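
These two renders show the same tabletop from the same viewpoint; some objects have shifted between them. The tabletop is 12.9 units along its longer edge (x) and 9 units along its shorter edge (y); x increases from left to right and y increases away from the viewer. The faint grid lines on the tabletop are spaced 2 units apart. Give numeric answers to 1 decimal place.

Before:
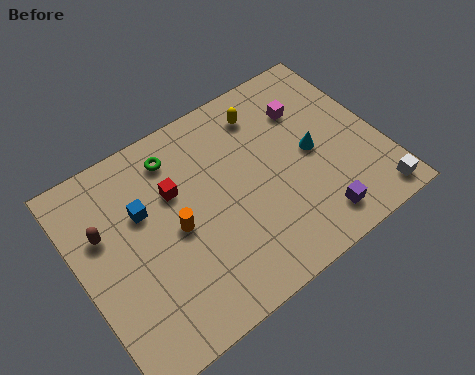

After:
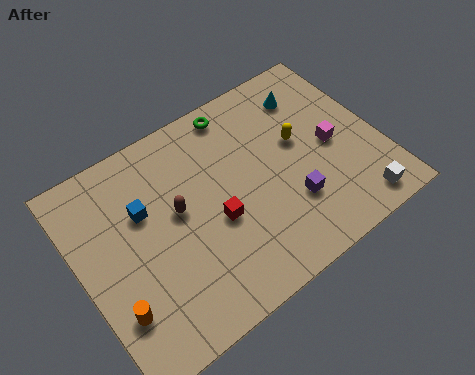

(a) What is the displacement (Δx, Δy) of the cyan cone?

(0.5, 2.7)

The cyan cone started near (10.0, 4.4) and ended near (10.5, 7.1).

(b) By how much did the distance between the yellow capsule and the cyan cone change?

-1.2

The distance was about 3.3 in the first image and 2.1 in the second, so they moved 1.2 units closer together.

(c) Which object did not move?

the blue cube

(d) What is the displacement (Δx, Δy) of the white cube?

(-0.7, 0.1)

The white cube was at about (12.0, 1.0) and moved to about (11.3, 1.1).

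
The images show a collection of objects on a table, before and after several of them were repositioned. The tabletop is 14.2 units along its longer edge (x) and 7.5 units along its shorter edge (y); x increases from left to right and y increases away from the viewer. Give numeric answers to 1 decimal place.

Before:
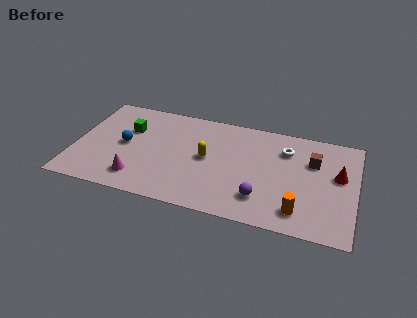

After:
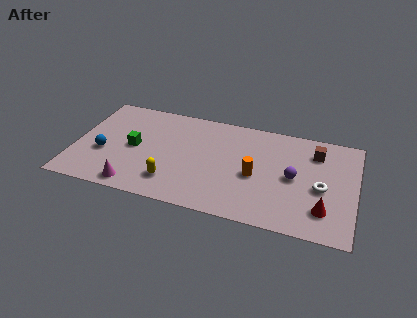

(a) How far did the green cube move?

1.4

From (2.6, 5.0) to (3.0, 3.7), the green cube covered √(0.4² + 1.3²) ≈ 1.4 units.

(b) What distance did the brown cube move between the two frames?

0.7

The brown cube moved from about (12.0, 5.1) to (12.1, 5.8), a distance of √(0.1² + 0.7²) ≈ 0.7.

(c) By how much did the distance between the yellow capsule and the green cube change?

-1.3

Before: roughly 4.2 units apart; after: 2.9. That's 1.3 units closer together.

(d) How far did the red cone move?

2.7

The red cone was near (13.3, 4.4) before and (12.7, 1.8) after, so it travelled √(0.6² + 2.6²) ≈ 2.7 units.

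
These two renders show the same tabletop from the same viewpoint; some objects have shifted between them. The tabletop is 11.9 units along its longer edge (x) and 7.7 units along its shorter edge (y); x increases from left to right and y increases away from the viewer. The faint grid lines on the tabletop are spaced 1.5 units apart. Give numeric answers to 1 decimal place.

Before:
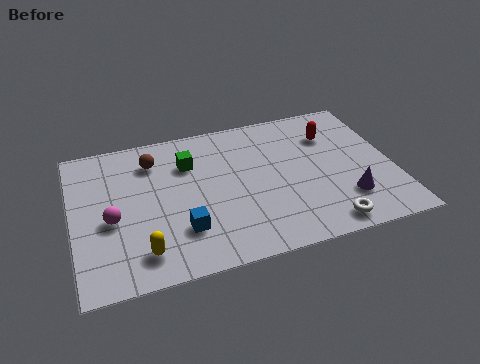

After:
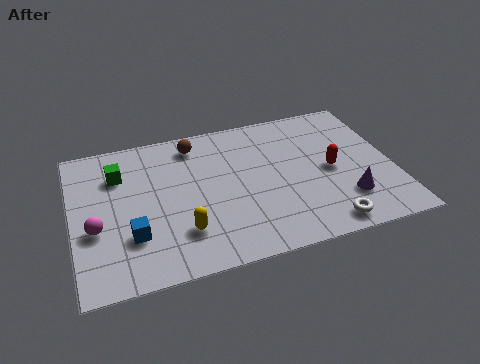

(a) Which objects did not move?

the purple cone and the white torus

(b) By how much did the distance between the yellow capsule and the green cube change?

-0.4

Before: roughly 4.6 units apart; after: 4.2. That's 0.4 units closer together.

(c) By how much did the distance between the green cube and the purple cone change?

+2.4

The distance was about 6.6 in the first image and 9.0 in the second, so they moved 2.4 units further apart.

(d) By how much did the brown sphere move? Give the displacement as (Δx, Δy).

(1.6, 0.5)

The brown sphere was at about (3.1, 6.0) and moved to about (4.7, 6.5).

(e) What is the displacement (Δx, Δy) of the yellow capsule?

(1.5, 0.6)

The yellow capsule started near (2.4, 1.4) and ended near (3.9, 2.0).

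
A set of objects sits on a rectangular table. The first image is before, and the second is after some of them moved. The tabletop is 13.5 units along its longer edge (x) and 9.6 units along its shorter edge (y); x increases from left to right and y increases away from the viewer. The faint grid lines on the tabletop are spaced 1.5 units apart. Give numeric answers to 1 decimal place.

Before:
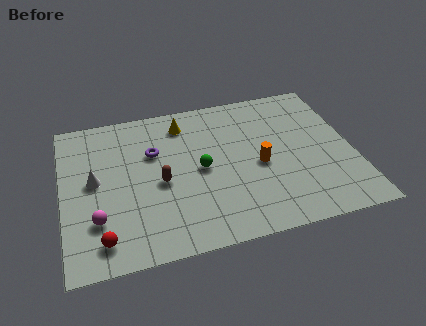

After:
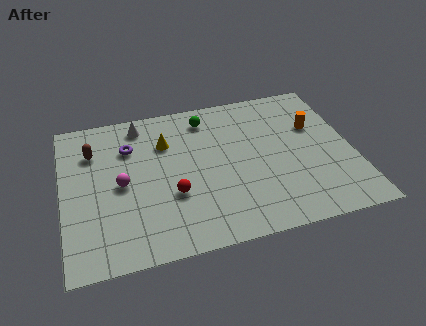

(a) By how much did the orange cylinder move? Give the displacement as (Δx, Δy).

(2.8, 1.9)

From the two frames, the orange cylinder sits at roughly (9.1, 4.3) before and (11.9, 6.2) after.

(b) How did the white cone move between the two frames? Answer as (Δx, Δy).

(2.3, 3.2)

From the two frames, the white cone sits at roughly (1.5, 5.1) before and (3.8, 8.3) after.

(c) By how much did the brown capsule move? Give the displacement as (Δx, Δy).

(-3.0, 2.7)

The brown capsule started near (4.5, 4.3) and ended near (1.5, 7.0).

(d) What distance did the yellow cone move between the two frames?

1.4

The yellow cone was near (5.8, 7.9) before and (4.9, 6.8) after, so it travelled √(0.9² + 1.1²) ≈ 1.4 units.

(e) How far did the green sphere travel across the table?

3.3

From (6.4, 4.7) to (6.9, 8.0), the green sphere covered √(0.5² + 3.3²) ≈ 3.3 units.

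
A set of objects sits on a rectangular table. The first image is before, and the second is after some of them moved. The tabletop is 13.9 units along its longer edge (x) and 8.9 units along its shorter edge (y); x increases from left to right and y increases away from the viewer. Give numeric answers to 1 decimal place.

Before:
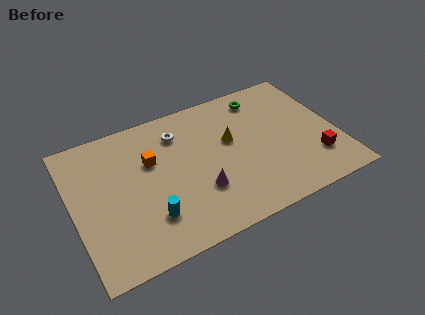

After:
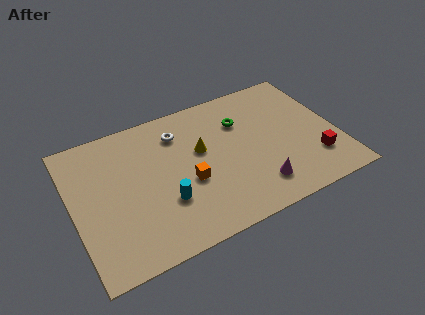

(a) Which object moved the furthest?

the magenta cone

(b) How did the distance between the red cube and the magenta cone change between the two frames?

-2.9

The distance was about 6.1 in the first image and 3.2 in the second, so they moved 2.9 units closer together.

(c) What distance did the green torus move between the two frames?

1.8

The green torus was near (10.4, 7.5) before and (9.1, 6.3) after, so it travelled √(1.3² + 1.2²) ≈ 1.8 units.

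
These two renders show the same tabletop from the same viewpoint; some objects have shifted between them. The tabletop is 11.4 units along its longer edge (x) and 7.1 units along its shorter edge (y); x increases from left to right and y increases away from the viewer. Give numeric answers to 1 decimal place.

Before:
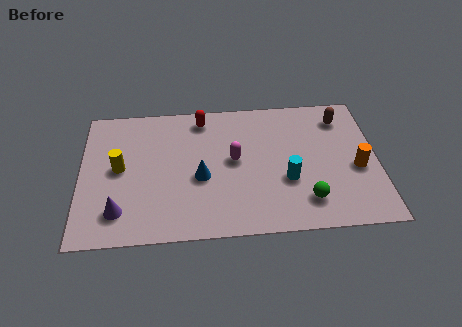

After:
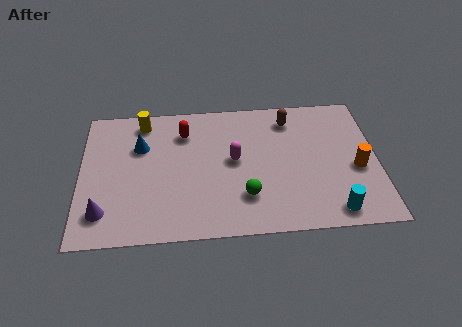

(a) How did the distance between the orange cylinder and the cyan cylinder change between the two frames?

-0.4

Before: roughly 2.7 units apart; after: 2.3. That's 0.4 units closer together.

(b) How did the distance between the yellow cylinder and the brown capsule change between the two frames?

-3.1

The distance was about 8.8 in the first image and 5.7 in the second, so they moved 3.1 units closer together.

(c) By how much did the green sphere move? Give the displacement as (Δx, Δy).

(-2.3, 0.4)

The green sphere was at about (8.6, 1.5) and moved to about (6.3, 1.9).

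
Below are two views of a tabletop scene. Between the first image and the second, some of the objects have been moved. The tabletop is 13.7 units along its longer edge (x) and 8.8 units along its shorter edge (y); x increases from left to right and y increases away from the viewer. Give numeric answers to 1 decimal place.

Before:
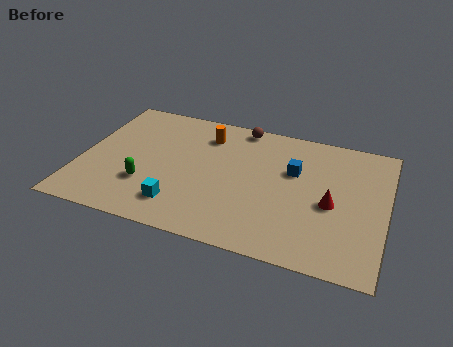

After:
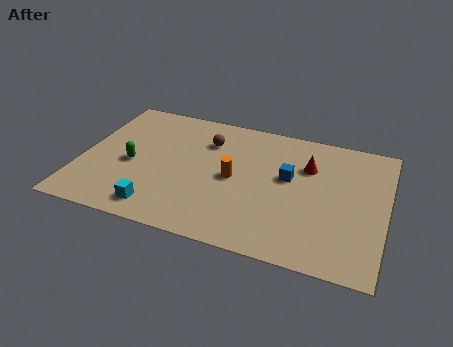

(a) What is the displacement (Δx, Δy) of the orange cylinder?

(1.5, -2.6)

From the two frames, the orange cylinder sits at roughly (5.4, 6.9) before and (6.9, 4.3) after.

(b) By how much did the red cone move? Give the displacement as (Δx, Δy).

(-1.2, 2.2)

The red cone was at about (11.3, 3.9) and moved to about (10.1, 6.1).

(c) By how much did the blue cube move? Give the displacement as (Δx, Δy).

(-0.2, -0.5)

The blue cube started near (9.5, 5.6) and ended near (9.3, 5.1).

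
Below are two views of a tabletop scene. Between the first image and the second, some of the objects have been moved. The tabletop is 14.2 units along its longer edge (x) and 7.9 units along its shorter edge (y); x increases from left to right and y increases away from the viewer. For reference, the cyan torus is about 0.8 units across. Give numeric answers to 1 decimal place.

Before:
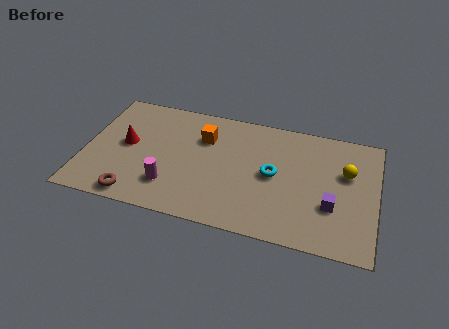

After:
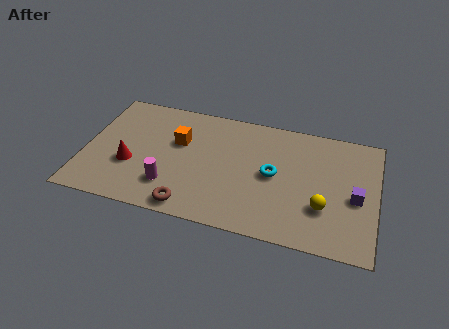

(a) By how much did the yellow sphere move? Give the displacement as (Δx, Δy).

(-1.0, -2.5)

The yellow sphere was at about (12.7, 5.0) and moved to about (11.7, 2.5).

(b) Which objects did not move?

the cyan torus and the magenta cylinder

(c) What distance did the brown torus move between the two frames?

2.7

From (2.7, 0.9) to (5.4, 0.9), the brown torus covered √(2.7² + 0.0²) ≈ 2.7 units.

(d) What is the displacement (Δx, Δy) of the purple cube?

(1.1, 0.8)

From the two frames, the purple cube sits at roughly (12.1, 2.7) before and (13.2, 3.5) after.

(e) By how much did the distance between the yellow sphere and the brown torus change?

-4.3

The distance was about 10.8 in the first image and 6.5 in the second, so they moved 4.3 units closer together.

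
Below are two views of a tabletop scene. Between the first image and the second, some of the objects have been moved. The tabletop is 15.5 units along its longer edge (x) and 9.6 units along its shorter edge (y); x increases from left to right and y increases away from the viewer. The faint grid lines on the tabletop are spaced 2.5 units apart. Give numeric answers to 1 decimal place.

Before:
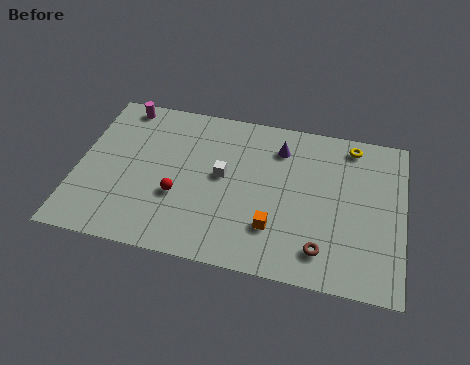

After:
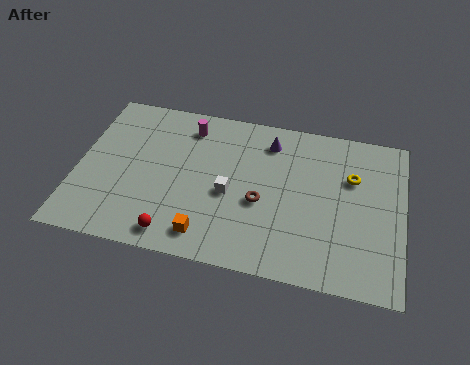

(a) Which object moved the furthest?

the brown torus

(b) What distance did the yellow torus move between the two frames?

2.0

From (12.9, 8.4) to (13.0, 6.4), the yellow torus covered √(0.1² + 2.0²) ≈ 2.0 units.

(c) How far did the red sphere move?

2.3

The red sphere was near (4.9, 3.5) before and (4.9, 1.2) after, so it travelled √(0.0² + 2.3²) ≈ 2.3 units.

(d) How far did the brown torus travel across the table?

3.7

The brown torus moved from about (11.8, 1.8) to (8.8, 4.0), a distance of √(3.0² + 2.2²) ≈ 3.7.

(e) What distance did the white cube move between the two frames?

1.1

The white cube was near (6.9, 5.2) before and (7.3, 4.2) after, so it travelled √(0.4² + 1.0²) ≈ 1.1 units.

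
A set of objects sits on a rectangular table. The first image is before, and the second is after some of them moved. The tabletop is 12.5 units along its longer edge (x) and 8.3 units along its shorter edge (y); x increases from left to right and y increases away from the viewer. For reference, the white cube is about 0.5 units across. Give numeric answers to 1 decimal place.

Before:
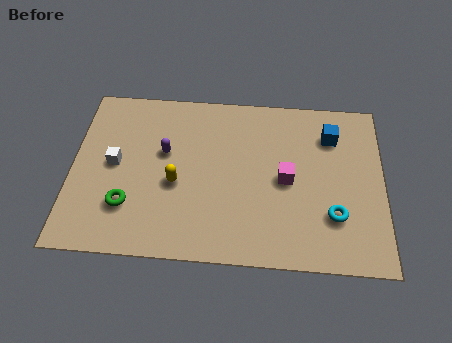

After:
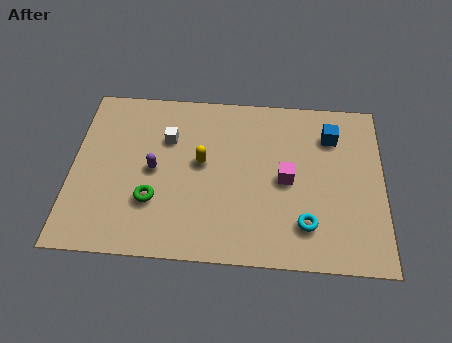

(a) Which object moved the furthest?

the white cube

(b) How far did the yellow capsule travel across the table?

1.5

From (4.2, 3.5) to (5.2, 4.6), the yellow capsule covered √(1.0² + 1.1²) ≈ 1.5 units.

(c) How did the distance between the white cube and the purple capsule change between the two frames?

-0.4

The distance was about 2.1 in the first image and 1.7 in the second, so they moved 0.4 units closer together.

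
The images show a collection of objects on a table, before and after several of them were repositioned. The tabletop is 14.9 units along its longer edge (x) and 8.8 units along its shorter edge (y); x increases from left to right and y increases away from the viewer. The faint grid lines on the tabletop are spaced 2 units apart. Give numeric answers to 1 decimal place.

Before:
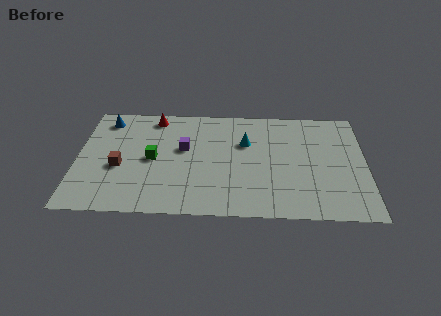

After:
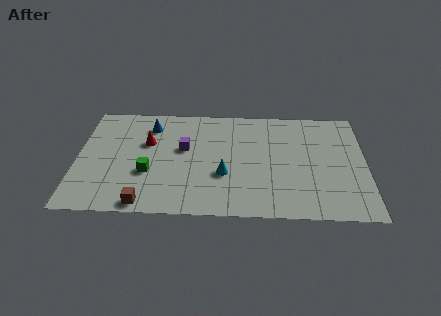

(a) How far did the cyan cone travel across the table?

2.8

The cyan cone moved from about (8.7, 5.8) to (7.6, 3.2), a distance of √(1.1² + 2.6²) ≈ 2.8.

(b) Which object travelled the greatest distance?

the brown cube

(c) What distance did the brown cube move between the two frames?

3.1

The brown cube moved from about (2.2, 3.6) to (3.6, 0.8), a distance of √(1.4² + 2.8²) ≈ 3.1.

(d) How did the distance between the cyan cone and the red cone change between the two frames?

-0.5

The distance was about 5.2 in the first image and 4.7 in the second, so they moved 0.5 units closer together.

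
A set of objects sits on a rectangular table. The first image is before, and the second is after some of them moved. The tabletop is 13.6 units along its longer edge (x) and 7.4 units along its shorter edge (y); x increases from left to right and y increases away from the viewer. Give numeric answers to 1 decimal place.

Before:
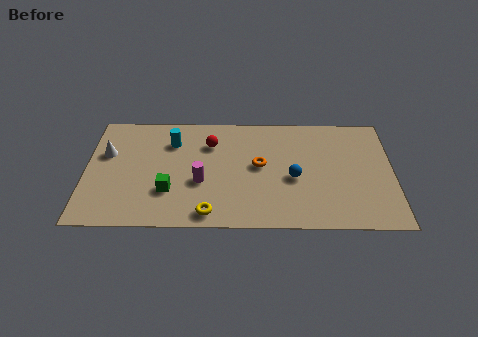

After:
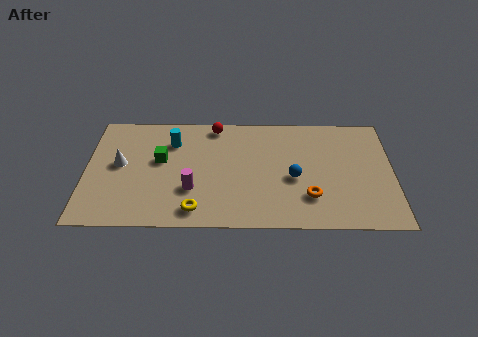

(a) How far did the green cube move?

2.0

From (3.7, 2.3) to (3.3, 4.3), the green cube covered √(0.4² + 2.0²) ≈ 2.0 units.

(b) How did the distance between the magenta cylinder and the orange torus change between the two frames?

+2.4

They were about 2.8 units apart before and 5.2 after — 2.4 units further apart.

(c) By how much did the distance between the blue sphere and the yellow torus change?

+0.4

Before: roughly 4.4 units apart; after: 4.8. That's 0.4 units further apart.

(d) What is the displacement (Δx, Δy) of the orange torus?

(2.2, -2.0)

The orange torus was at about (7.7, 4.0) and moved to about (9.9, 2.0).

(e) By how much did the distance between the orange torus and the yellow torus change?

+1.3

The distance was about 3.8 in the first image and 5.1 in the second, so they moved 1.3 units further apart.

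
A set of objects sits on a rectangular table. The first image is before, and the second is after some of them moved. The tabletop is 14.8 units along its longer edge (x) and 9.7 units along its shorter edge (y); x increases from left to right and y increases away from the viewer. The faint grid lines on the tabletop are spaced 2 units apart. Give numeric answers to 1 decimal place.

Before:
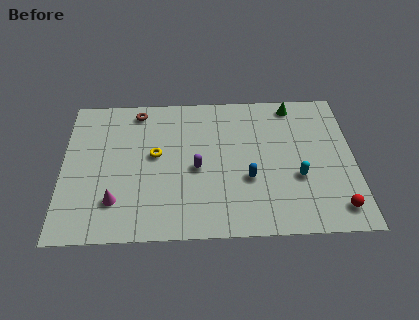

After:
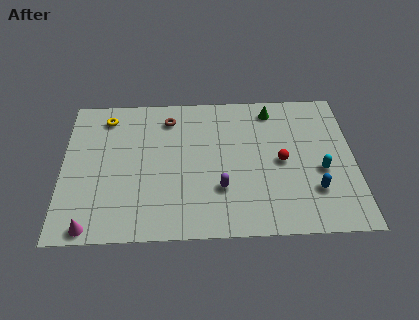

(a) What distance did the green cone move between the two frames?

1.1

From (11.8, 8.6) to (10.7, 8.3), the green cone covered √(1.1² + 0.3²) ≈ 1.1 units.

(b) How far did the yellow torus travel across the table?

3.7

The yellow torus moved from about (4.7, 5.4) to (2.2, 8.1), a distance of √(2.5² + 2.7²) ≈ 3.7.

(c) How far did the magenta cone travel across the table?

2.0

The magenta cone was near (2.7, 2.4) before and (1.5, 0.8) after, so it travelled √(1.2² + 1.6²) ≈ 2.0 units.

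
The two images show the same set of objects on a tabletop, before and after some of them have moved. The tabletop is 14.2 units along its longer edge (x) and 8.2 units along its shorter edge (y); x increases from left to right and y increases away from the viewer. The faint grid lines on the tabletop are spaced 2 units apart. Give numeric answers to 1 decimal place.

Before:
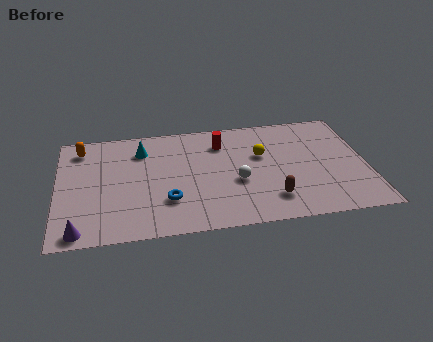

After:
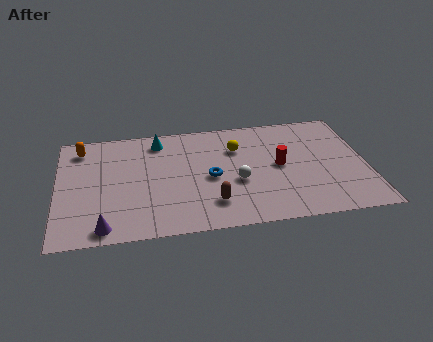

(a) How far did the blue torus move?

2.4

From (5.0, 2.4) to (7.0, 3.8), the blue torus covered √(2.0² + 1.4²) ≈ 2.4 units.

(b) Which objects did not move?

the orange capsule and the white sphere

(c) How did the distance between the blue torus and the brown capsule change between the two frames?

-2.8

The distance was about 4.7 in the first image and 1.9 in the second, so they moved 2.8 units closer together.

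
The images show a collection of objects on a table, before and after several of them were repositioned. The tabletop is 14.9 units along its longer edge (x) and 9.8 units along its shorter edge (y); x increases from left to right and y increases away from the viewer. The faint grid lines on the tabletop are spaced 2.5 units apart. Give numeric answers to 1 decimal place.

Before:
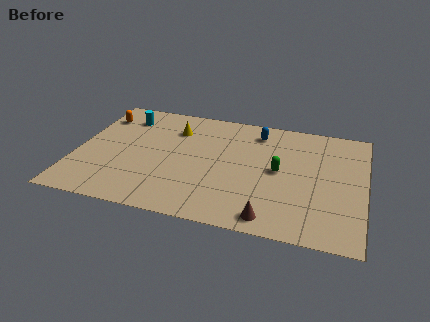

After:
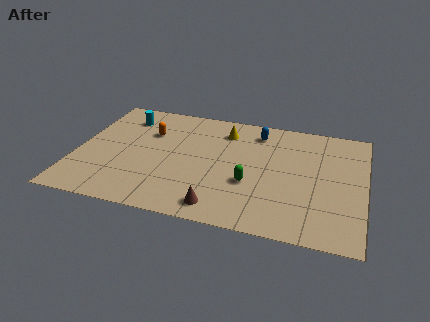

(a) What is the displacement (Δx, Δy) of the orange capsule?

(2.7, -0.9)

From the two frames, the orange capsule sits at roughly (0.9, 7.6) before and (3.6, 6.7) after.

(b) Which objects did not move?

the blue capsule and the cyan cylinder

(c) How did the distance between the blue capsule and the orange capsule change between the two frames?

-2.5

They were about 8.3 units apart before and 5.8 after — 2.5 units closer together.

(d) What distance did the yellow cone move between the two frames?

2.6

The yellow cone was near (4.9, 7.3) before and (7.5, 7.8) after, so it travelled √(2.6² + 0.5²) ≈ 2.6 units.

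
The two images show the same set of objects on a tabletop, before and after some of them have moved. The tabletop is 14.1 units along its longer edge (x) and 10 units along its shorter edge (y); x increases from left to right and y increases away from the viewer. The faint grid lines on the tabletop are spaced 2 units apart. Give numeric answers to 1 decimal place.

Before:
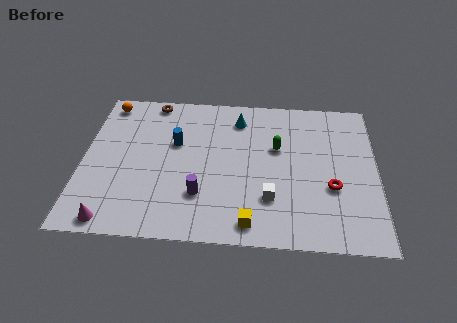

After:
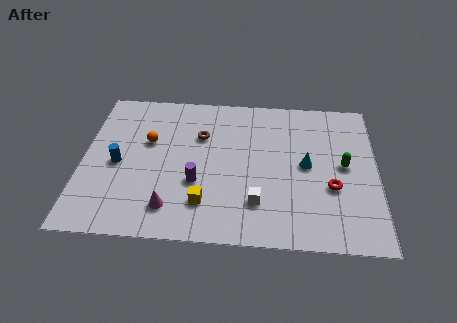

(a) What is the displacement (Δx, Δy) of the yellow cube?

(-2.2, 1.1)

The yellow cube started near (8.1, 1.2) and ended near (5.9, 2.3).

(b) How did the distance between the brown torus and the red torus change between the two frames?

-3.2

The distance was about 10.2 in the first image and 7.0 in the second, so they moved 3.2 units closer together.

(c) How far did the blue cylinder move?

3.1

The blue cylinder moved from about (4.4, 6.2) to (1.7, 4.6), a distance of √(2.7² + 1.6²) ≈ 3.1.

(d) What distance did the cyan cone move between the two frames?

4.5

From (7.4, 8.1) to (10.7, 5.1), the cyan cone covered √(3.3² + 3.0²) ≈ 4.5 units.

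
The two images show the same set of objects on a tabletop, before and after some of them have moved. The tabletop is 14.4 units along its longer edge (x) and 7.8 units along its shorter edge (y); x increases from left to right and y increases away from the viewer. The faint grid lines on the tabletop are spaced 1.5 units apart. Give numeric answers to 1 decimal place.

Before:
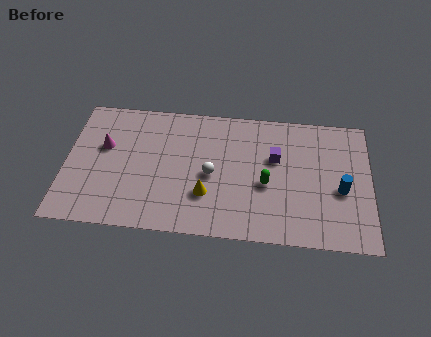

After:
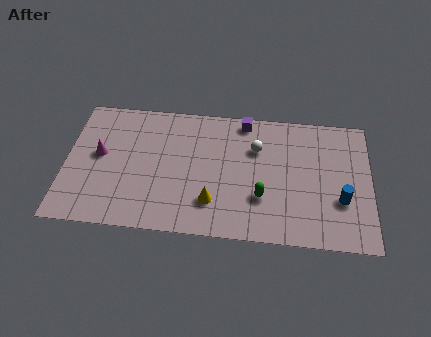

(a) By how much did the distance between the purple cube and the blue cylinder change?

+2.8

They were about 3.5 units apart before and 6.3 after — 2.8 units further apart.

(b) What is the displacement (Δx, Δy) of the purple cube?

(-1.5, 2.1)

The purple cube was at about (9.9, 4.9) and moved to about (8.4, 7.0).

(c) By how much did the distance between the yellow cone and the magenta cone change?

+0.4

The distance was about 5.5 in the first image and 5.9 in the second, so they moved 0.4 units further apart.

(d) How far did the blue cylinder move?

0.6

The blue cylinder was near (13.0, 3.3) before and (13.0, 2.7) after, so it travelled √(0.0² + 0.6²) ≈ 0.6 units.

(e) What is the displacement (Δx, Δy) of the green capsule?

(-0.2, -0.8)

From the two frames, the green capsule sits at roughly (9.5, 3.3) before and (9.3, 2.5) after.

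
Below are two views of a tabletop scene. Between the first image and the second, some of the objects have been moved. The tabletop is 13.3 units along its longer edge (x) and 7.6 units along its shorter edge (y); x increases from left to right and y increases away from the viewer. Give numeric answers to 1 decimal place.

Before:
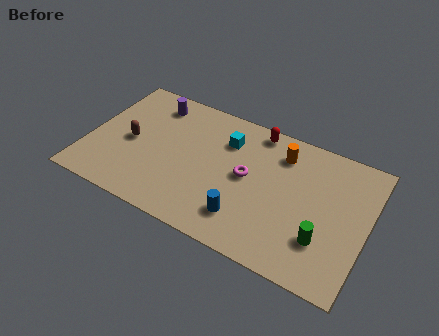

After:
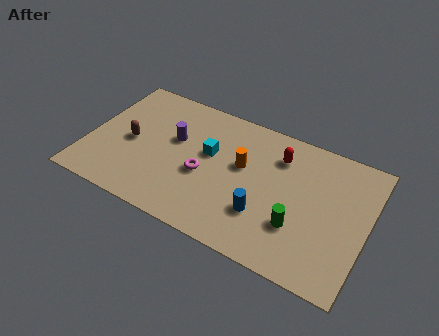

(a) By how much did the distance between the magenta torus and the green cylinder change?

+0.5

The distance was about 4.2 in the first image and 4.7 in the second, so they moved 0.5 units further apart.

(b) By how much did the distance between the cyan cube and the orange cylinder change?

-1.0

The distance was about 2.6 in the first image and 1.6 in the second, so they moved 1.0 units closer together.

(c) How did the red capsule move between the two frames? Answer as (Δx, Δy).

(1.2, -1.0)

The red capsule was at about (7.7, 6.8) and moved to about (8.9, 5.8).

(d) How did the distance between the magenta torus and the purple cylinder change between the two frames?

-3.3

They were about 5.4 units apart before and 2.1 after — 3.3 units closer together.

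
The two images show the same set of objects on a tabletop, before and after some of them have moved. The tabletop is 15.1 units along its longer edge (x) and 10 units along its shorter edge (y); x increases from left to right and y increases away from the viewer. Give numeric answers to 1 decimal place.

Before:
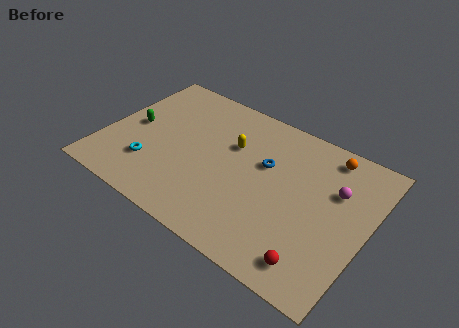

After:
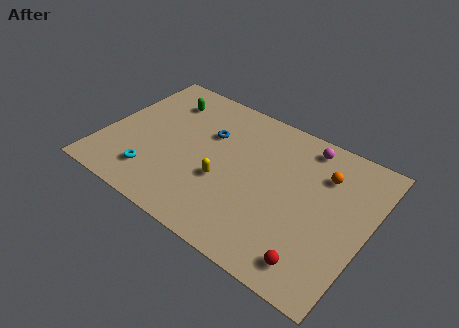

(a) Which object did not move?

the red sphere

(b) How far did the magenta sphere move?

3.0

The magenta sphere moved from about (13.1, 6.6) to (11.0, 8.7), a distance of √(2.1² + 2.1²) ≈ 3.0.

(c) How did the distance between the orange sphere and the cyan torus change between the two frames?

-0.7

Before: roughly 11.1 units apart; after: 10.4. That's 0.7 units closer together.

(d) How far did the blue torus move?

3.4

The blue torus moved from about (9.1, 6.2) to (5.7, 6.6), a distance of √(3.4² + 0.4²) ≈ 3.4.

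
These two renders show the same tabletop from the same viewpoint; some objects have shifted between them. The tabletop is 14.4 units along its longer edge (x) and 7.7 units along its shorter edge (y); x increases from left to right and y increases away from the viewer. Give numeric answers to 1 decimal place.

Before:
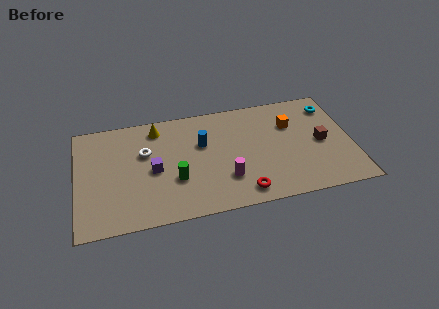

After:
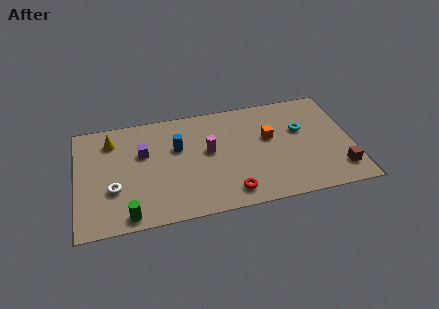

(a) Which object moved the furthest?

the green cylinder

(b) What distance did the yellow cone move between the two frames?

2.4

The yellow cone was near (4.3, 6.5) before and (1.9, 6.1) after, so it travelled √(2.4² + 0.4²) ≈ 2.4 units.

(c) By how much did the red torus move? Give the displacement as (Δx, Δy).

(-0.6, 0.1)

The red torus started near (8.5, 1.1) and ended near (7.9, 1.2).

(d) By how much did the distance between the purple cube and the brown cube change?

+1.8

The distance was about 8.8 in the first image and 10.6 in the second, so they moved 1.8 units further apart.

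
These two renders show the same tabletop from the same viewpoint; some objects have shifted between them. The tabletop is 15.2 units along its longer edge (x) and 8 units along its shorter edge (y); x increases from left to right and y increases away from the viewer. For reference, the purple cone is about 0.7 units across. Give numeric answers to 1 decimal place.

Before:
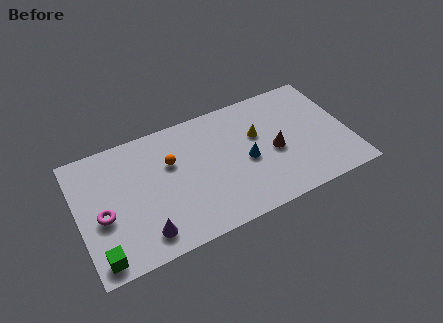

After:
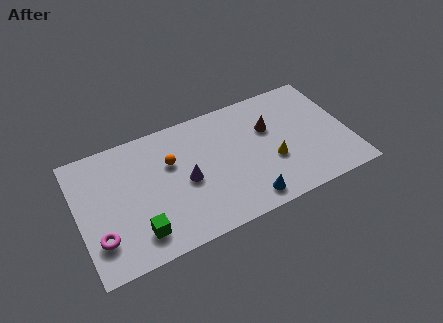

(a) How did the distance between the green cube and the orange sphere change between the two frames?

-1.9

Before: roughly 6.1 units apart; after: 4.2. That's 1.9 units closer together.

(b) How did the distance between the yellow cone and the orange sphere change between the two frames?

+1.0

They were about 4.9 units apart before and 5.9 after — 1.0 units further apart.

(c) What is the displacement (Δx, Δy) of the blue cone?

(-0.3, -2.5)

The blue cone was at about (9.4, 3.6) and moved to about (9.1, 1.1).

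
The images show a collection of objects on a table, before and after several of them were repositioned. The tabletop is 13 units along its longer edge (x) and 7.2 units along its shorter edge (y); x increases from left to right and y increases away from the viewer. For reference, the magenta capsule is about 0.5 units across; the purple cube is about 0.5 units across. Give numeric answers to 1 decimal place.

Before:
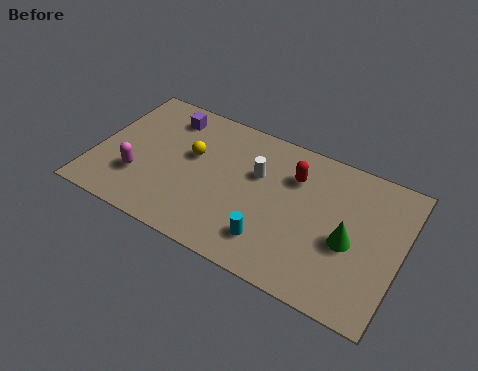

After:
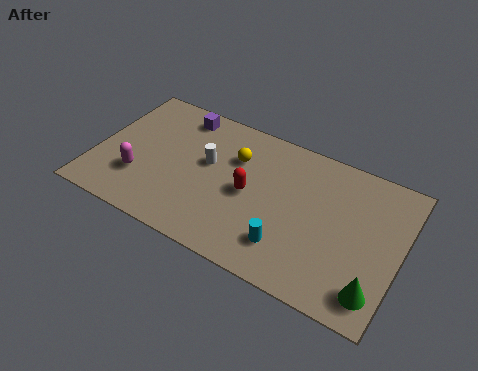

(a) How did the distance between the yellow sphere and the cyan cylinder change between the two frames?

-0.4

Before: roughly 4.7 units apart; after: 4.3. That's 0.4 units closer together.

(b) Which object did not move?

the magenta capsule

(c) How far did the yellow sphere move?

1.9

The yellow sphere was near (4.0, 4.3) before and (5.8, 5.0) after, so it travelled √(1.8² + 0.7²) ≈ 1.9 units.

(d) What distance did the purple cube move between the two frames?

0.6

The purple cube was near (2.7, 5.9) before and (3.2, 6.2) after, so it travelled √(0.5² + 0.3²) ≈ 0.6 units.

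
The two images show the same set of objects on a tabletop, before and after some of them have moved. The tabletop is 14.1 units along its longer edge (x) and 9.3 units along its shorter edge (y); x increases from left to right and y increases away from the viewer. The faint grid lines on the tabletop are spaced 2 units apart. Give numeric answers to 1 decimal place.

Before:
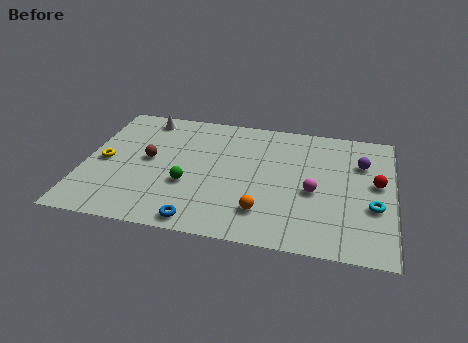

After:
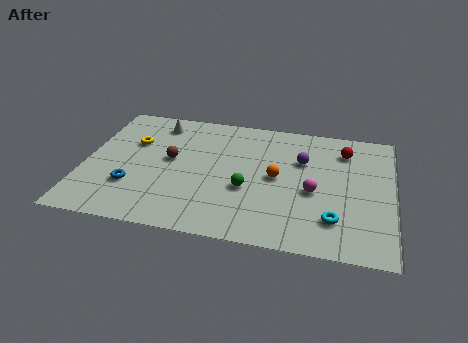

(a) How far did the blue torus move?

3.7

The blue torus was near (5.5, 0.9) before and (2.3, 2.8) after, so it travelled √(3.2² + 1.9²) ≈ 3.7 units.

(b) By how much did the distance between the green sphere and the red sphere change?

-3.0

Before: roughly 8.7 units apart; after: 5.7. That's 3.0 units closer together.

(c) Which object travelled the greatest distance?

the blue torus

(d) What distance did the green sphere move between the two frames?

2.7

From (4.8, 3.4) to (7.5, 3.6), the green sphere covered √(2.7² + 0.2²) ≈ 2.7 units.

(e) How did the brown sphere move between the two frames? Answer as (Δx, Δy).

(1.0, 0.2)

The brown sphere was at about (2.9, 4.9) and moved to about (3.9, 5.1).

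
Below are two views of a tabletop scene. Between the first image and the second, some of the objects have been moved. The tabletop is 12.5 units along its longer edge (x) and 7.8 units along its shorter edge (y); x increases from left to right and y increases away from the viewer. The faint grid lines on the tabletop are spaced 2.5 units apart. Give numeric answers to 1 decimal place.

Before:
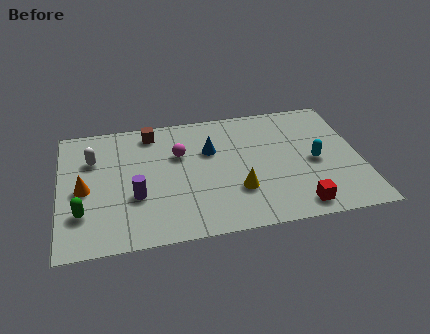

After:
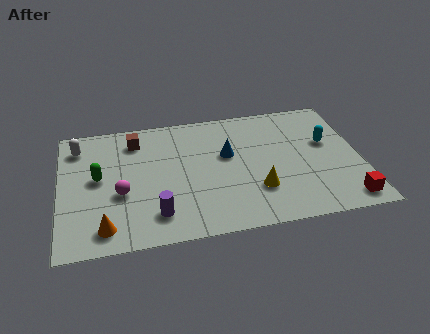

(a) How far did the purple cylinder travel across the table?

1.4

The purple cylinder was near (3.1, 2.8) before and (3.9, 1.6) after, so it travelled √(0.8² + 1.2²) ≈ 1.4 units.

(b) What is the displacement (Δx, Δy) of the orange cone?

(0.8, -2.4)

From the two frames, the orange cone sits at roughly (1.0, 3.6) before and (1.8, 1.2) after.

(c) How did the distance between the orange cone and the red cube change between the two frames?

+0.8

Before: roughly 9.1 units apart; after: 9.9. That's 0.8 units further apart.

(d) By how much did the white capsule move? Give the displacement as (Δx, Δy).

(-0.6, 0.9)

The white capsule was at about (1.4, 5.4) and moved to about (0.8, 6.3).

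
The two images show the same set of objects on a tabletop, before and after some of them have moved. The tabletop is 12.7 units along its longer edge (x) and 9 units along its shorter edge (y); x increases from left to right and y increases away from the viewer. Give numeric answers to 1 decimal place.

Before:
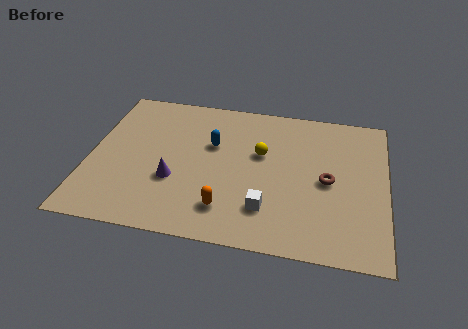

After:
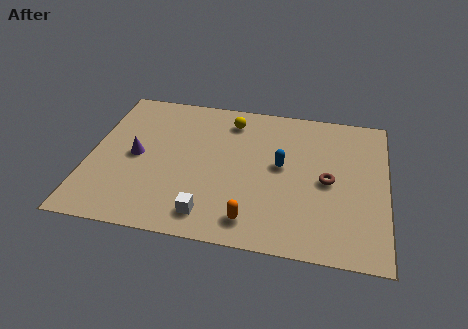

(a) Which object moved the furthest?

the blue capsule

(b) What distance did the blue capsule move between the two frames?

3.1

The blue capsule moved from about (5.2, 5.7) to (8.2, 4.9), a distance of √(3.0² + 0.8²) ≈ 3.1.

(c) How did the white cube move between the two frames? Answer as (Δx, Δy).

(-2.4, -0.8)

The white cube started near (7.7, 2.2) and ended near (5.3, 1.4).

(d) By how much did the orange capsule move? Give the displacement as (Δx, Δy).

(1.1, -0.5)

The orange capsule started near (6.0, 1.9) and ended near (7.1, 1.4).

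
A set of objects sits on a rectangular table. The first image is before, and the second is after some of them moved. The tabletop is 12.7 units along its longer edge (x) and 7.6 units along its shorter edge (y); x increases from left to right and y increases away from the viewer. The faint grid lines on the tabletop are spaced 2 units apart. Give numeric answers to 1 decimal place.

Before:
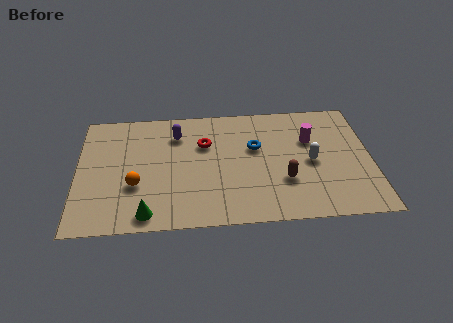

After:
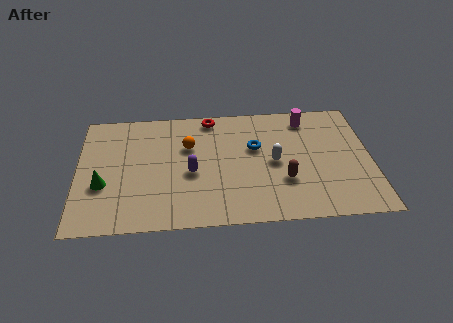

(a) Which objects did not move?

the brown capsule and the blue torus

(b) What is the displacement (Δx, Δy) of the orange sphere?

(2.3, 2.3)

The orange sphere started near (2.5, 2.7) and ended near (4.8, 5.0).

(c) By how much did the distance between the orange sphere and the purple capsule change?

-1.9

The distance was about 3.6 in the first image and 1.7 in the second, so they moved 1.9 units closer together.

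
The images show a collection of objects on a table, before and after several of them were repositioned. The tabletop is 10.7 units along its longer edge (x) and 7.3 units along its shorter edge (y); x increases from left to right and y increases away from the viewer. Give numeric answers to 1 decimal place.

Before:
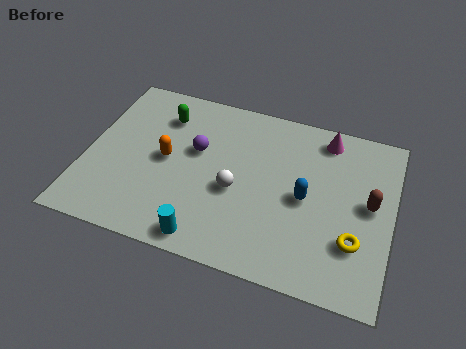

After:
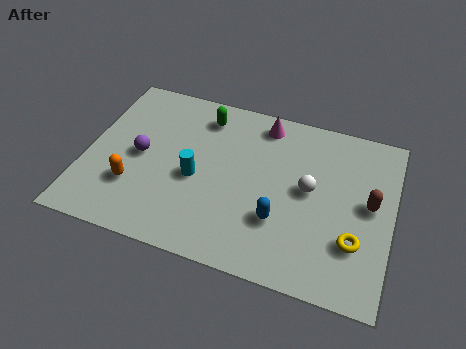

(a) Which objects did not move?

the brown capsule and the yellow torus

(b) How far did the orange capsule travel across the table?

1.8

The orange capsule was near (2.8, 3.7) before and (1.8, 2.2) after, so it travelled √(1.0² + 1.5²) ≈ 1.8 units.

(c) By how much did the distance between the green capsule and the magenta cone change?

-3.6

Before: roughly 5.7 units apart; after: 2.1. That's 3.6 units closer together.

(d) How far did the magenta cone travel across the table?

2.2

The magenta cone moved from about (8.2, 6.3) to (6.0, 6.3), a distance of √(2.2² + 0.0²) ≈ 2.2.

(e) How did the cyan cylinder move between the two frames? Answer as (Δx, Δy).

(-0.6, 2.4)

From the two frames, the cyan cylinder sits at roughly (4.5, 0.8) before and (3.9, 3.2) after.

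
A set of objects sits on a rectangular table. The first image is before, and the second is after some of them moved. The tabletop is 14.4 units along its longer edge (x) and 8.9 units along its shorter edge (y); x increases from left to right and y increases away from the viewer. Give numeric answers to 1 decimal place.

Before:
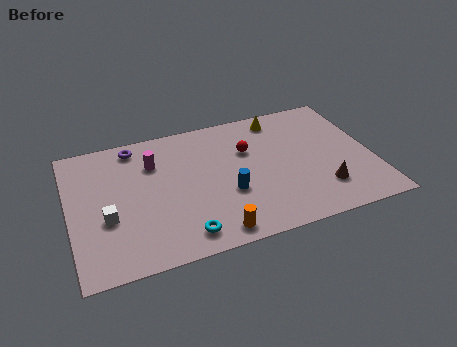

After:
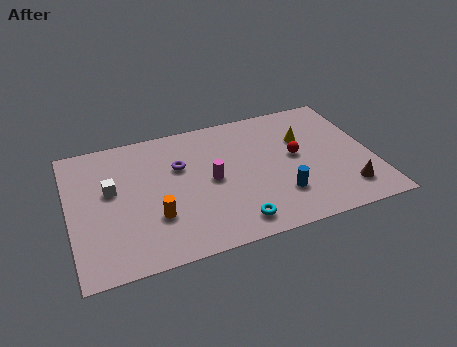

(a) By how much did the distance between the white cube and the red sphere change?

+1.5

Before: roughly 7.3 units apart; after: 8.8. That's 1.5 units further apart.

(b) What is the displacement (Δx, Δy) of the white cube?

(0.3, 1.8)

The white cube started near (1.7, 3.4) and ended near (2.0, 5.2).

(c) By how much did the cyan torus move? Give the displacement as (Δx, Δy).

(2.4, 0.0)

The cyan torus was at about (5.1, 1.3) and moved to about (7.5, 1.3).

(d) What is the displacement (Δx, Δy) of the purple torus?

(2.0, -2.0)

From the two frames, the purple torus sits at roughly (3.3, 7.8) before and (5.3, 5.8) after.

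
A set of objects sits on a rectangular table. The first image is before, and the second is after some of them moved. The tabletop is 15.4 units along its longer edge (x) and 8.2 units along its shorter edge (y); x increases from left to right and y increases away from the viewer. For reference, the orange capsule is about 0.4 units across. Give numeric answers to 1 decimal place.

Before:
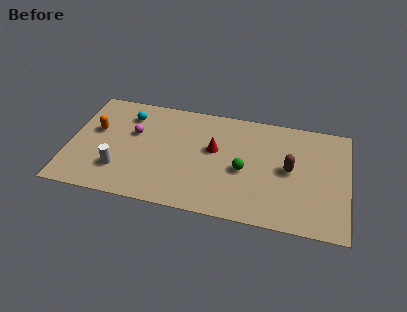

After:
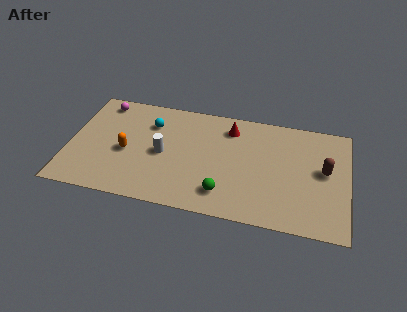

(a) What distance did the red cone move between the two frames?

2.0

From (8.0, 4.8) to (8.8, 6.6), the red cone covered √(0.8² + 1.8²) ≈ 2.0 units.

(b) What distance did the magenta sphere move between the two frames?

2.8

From (3.5, 5.1) to (1.6, 7.1), the magenta sphere covered √(1.9² + 2.0²) ≈ 2.8 units.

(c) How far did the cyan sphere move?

1.4

The cyan sphere moved from about (3.1, 6.4) to (4.4, 6.0), a distance of √(1.3² + 0.4²) ≈ 1.4.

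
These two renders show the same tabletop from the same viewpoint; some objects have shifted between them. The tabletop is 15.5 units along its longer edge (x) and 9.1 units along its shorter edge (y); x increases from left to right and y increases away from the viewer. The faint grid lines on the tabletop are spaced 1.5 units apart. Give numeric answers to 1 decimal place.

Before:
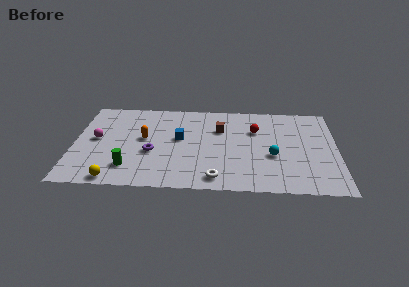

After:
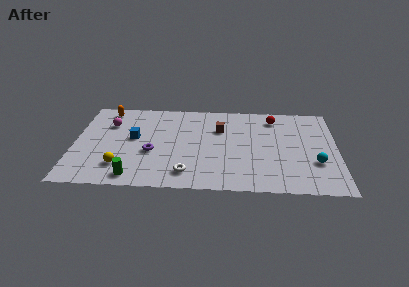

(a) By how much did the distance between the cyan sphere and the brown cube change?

+2.4

They were about 4.0 units apart before and 6.4 after — 2.4 units further apart.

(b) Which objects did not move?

the purple torus and the brown cube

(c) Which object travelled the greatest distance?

the orange capsule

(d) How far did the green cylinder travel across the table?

0.9

From (3.3, 2.0) to (3.6, 1.1), the green cylinder covered √(0.3² + 0.9²) ≈ 0.9 units.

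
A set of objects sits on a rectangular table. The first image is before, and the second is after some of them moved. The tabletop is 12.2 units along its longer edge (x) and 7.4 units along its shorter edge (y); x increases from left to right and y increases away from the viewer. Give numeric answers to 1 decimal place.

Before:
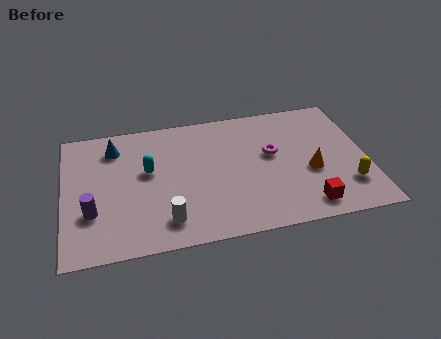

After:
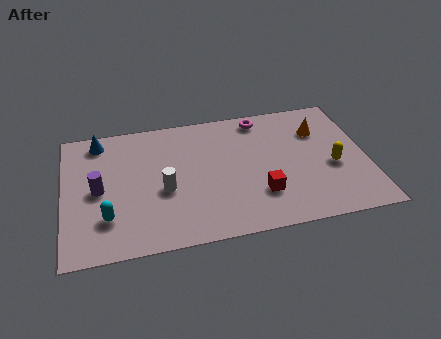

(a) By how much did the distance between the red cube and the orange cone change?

+2.2

They were about 1.9 units apart before and 4.1 after — 2.2 units further apart.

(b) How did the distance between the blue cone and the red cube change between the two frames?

-1.3

Before: roughly 8.9 units apart; after: 7.6. That's 1.3 units closer together.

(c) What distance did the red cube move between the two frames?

2.1

The red cube moved from about (9.6, 1.1) to (7.8, 2.1), a distance of √(1.8² + 1.0²) ≈ 2.1.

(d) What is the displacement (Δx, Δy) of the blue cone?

(-0.6, 0.5)

The blue cone was at about (2.1, 5.9) and moved to about (1.5, 6.4).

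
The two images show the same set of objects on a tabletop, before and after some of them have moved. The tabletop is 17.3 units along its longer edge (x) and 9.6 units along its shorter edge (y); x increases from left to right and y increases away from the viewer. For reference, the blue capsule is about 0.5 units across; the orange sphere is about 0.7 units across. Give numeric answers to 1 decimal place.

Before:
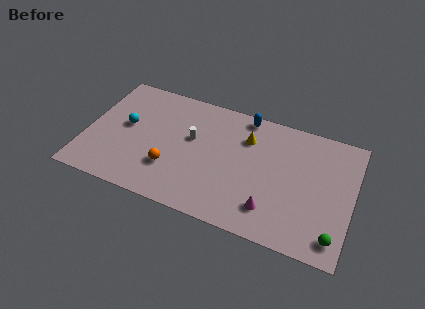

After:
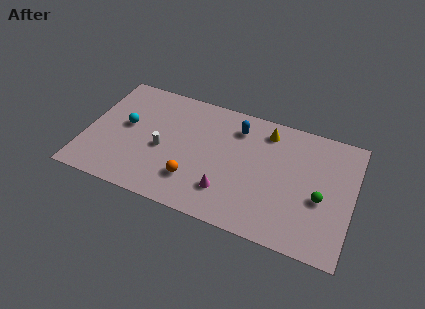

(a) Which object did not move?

the cyan sphere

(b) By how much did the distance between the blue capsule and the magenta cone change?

-1.8

They were about 7.0 units apart before and 5.2 after — 1.8 units closer together.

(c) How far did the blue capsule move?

1.2

The blue capsule was near (10.0, 8.7) before and (9.6, 7.6) after, so it travelled √(0.4² + 1.1²) ≈ 1.2 units.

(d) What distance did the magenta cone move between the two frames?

2.9

The magenta cone was near (12.3, 2.1) before and (9.4, 2.4) after, so it travelled √(2.9² + 0.3²) ≈ 2.9 units.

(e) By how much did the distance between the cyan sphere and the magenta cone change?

-2.8

Before: roughly 10.3 units apart; after: 7.5. That's 2.8 units closer together.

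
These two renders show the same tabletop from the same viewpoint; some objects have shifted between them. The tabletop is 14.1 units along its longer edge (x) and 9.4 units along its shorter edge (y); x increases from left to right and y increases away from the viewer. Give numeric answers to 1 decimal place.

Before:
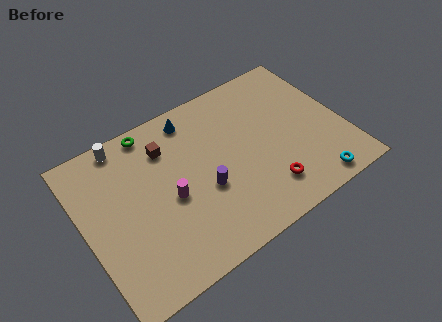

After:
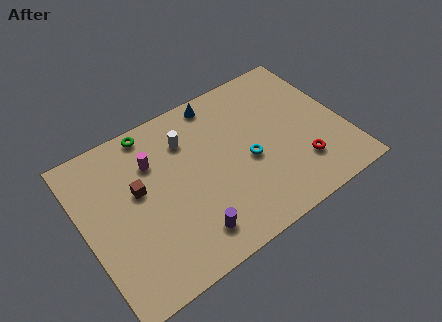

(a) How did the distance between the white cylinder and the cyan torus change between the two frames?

-7.7

They were about 11.8 units apart before and 4.1 after — 7.7 units closer together.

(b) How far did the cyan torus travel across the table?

4.3

From (11.8, 1.0) to (8.8, 4.1), the cyan torus covered √(3.0² + 3.1²) ≈ 4.3 units.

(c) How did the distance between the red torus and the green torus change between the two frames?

+1.1

The distance was about 8.3 in the first image and 9.4 in the second, so they moved 1.1 units further apart.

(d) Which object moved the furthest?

the cyan torus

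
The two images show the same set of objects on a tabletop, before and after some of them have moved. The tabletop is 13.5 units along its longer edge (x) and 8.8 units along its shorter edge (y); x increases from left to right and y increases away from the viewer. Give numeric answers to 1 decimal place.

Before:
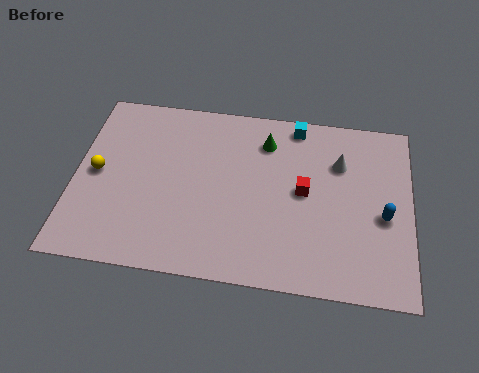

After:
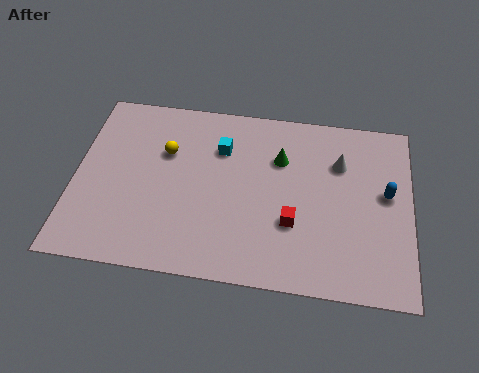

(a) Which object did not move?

the white cone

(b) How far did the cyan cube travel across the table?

3.4

From (8.8, 7.9) to (5.8, 6.3), the cyan cube covered √(3.0² + 1.6²) ≈ 3.4 units.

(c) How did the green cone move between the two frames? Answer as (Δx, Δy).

(0.6, -0.8)

The green cone was at about (7.6, 6.9) and moved to about (8.2, 6.1).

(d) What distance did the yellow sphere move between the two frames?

3.0

The yellow sphere was near (0.9, 4.4) before and (3.6, 5.8) after, so it travelled √(2.7² + 1.4²) ≈ 3.0 units.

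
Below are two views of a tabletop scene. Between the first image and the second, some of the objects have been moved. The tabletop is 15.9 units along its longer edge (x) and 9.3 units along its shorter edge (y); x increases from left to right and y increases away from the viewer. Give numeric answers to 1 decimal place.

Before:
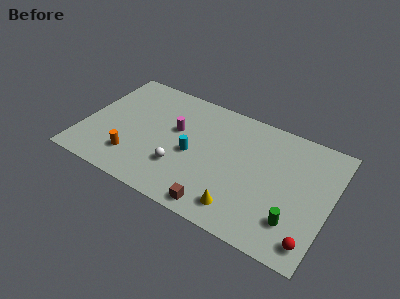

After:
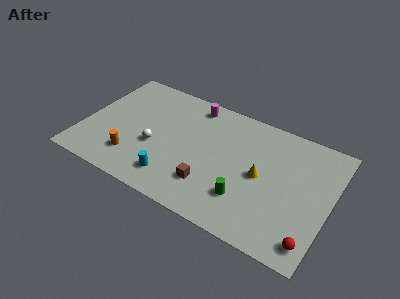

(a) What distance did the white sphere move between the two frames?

2.0

The white sphere moved from about (6.5, 2.8) to (4.7, 3.7), a distance of √(1.8² + 0.9²) ≈ 2.0.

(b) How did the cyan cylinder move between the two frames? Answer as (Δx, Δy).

(-0.9, -2.4)

The cyan cylinder was at about (7.1, 4.2) and moved to about (6.2, 1.8).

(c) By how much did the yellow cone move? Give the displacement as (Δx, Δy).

(0.9, 3.0)

From the two frames, the yellow cone sits at roughly (10.6, 1.6) before and (11.5, 4.6) after.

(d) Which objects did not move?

the orange cylinder and the red sphere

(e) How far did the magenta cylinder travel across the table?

2.6

From (5.8, 5.6) to (6.6, 8.1), the magenta cylinder covered √(0.8² + 2.5²) ≈ 2.6 units.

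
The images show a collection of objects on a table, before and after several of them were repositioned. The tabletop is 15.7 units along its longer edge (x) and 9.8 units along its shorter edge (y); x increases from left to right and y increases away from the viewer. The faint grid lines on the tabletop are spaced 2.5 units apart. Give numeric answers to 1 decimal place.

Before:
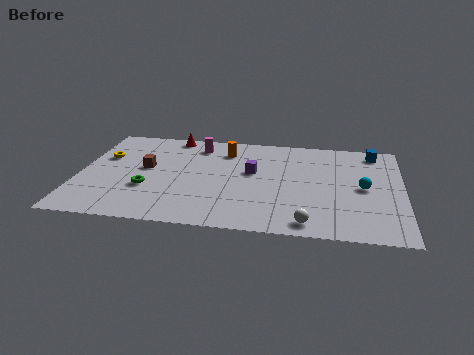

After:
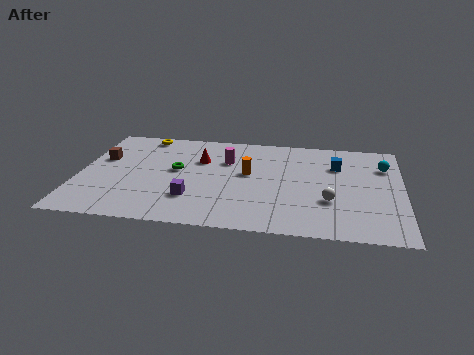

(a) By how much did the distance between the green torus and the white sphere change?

-0.3

Before: roughly 8.1 units apart; after: 7.8. That's 0.3 units closer together.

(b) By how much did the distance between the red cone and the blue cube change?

-3.3

They were about 10.0 units apart before and 6.7 after — 3.3 units closer together.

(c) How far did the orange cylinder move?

2.5

The orange cylinder was near (7.0, 7.7) before and (8.2, 5.5) after, so it travelled √(1.2² + 2.2²) ≈ 2.5 units.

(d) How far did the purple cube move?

4.1

From (8.4, 5.7) to (5.6, 2.7), the purple cube covered √(2.8² + 3.0²) ≈ 4.1 units.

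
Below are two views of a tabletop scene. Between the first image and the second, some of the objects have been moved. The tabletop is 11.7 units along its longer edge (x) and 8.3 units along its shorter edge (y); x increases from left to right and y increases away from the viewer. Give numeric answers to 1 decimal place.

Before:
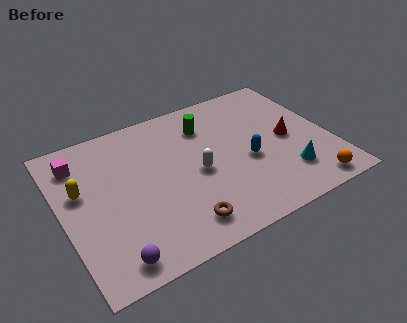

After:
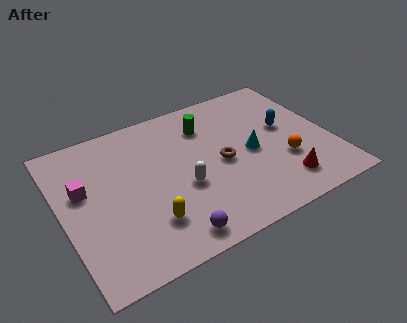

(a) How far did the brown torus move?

3.3

From (4.7, 1.4) to (6.9, 3.9), the brown torus covered √(2.2² + 2.5²) ≈ 3.3 units.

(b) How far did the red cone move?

2.5

The red cone was near (9.9, 4.0) before and (9.2, 1.6) after, so it travelled √(0.7² + 2.4²) ≈ 2.5 units.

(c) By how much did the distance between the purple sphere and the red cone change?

-3.7

They were about 8.7 units apart before and 5.0 after — 3.7 units closer together.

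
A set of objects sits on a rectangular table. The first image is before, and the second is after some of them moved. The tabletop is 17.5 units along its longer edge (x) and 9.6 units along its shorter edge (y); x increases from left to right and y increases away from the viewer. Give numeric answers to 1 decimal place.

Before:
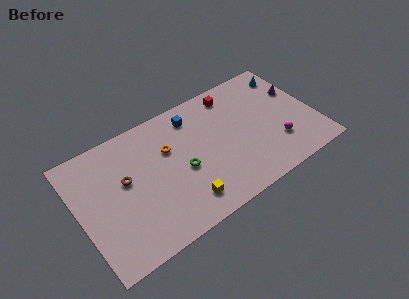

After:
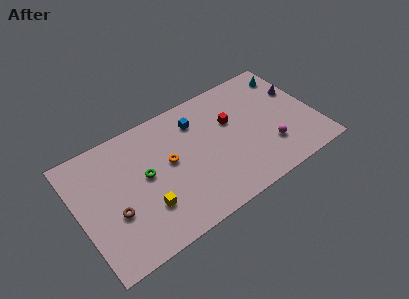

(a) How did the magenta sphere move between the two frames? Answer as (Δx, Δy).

(-0.6, 0.0)

From the two frames, the magenta sphere sits at roughly (14.4, 2.7) before and (13.8, 2.7) after.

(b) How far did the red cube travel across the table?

2.2

The red cube was near (12.0, 8.2) before and (11.5, 6.1) after, so it travelled √(0.5² + 2.1²) ≈ 2.2 units.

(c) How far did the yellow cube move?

2.8

From (7.2, 1.8) to (4.6, 2.8), the yellow cube covered √(2.6² + 1.0²) ≈ 2.8 units.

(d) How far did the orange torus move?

1.0

The orange torus moved from about (6.8, 6.3) to (6.7, 5.3), a distance of √(0.1² + 1.0²) ≈ 1.0.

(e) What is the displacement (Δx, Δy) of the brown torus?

(-1.1, -2.0)

The brown torus was at about (3.5, 5.6) and moved to about (2.4, 3.6).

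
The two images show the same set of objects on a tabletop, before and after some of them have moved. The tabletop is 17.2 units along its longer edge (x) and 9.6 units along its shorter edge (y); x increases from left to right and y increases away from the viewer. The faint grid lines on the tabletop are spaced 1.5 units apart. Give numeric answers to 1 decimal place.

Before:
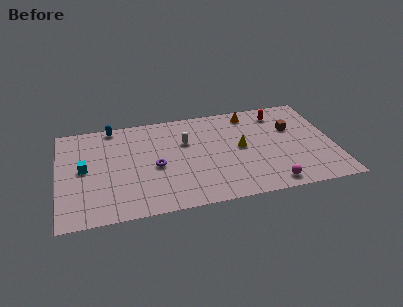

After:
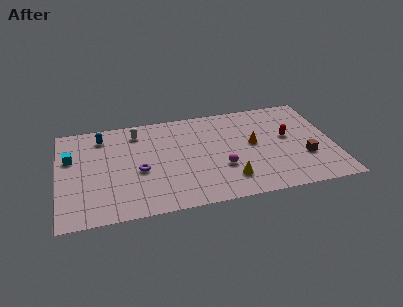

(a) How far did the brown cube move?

3.1

The brown cube was near (14.7, 6.2) before and (15.3, 3.2) after, so it travelled √(0.6² + 3.0²) ≈ 3.1 units.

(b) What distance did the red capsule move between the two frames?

2.5

From (14.0, 7.9) to (14.4, 5.4), the red capsule covered √(0.4² + 2.5²) ≈ 2.5 units.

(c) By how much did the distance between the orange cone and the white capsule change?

+3.0

They were about 4.7 units apart before and 7.7 after — 3.0 units further apart.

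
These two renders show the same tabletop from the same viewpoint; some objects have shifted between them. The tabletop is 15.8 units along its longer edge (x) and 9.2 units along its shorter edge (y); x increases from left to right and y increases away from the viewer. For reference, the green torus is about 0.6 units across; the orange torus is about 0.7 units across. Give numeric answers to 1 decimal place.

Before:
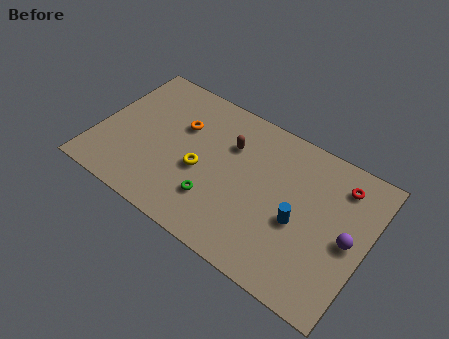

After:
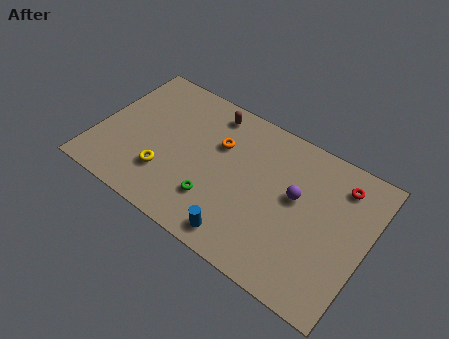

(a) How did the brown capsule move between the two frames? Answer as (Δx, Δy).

(-1.4, 1.5)

The brown capsule started near (7.5, 6.4) and ended near (6.1, 7.9).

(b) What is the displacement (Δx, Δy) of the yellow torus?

(-1.9, -1.3)

The yellow torus was at about (6.2, 3.9) and moved to about (4.3, 2.6).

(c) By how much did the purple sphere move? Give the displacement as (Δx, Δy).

(-3.2, 0.9)

The purple sphere started near (14.8, 4.4) and ended near (11.6, 5.3).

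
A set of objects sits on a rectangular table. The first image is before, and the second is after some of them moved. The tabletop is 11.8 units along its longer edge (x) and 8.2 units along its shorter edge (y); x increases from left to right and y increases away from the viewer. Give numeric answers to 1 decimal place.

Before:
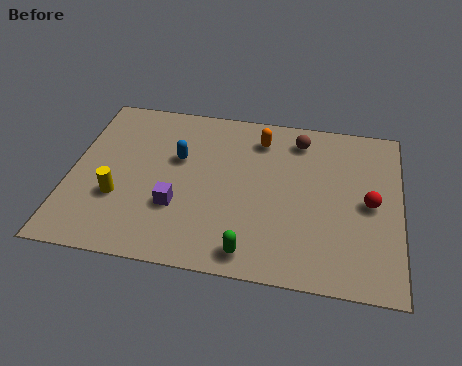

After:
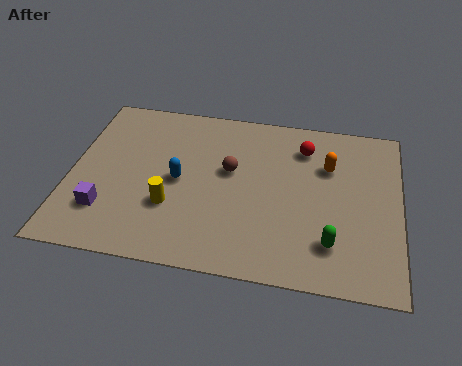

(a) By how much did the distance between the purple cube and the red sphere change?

+1.2

They were about 6.9 units apart before and 8.1 after — 1.2 units further apart.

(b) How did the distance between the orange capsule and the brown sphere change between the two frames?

+2.2

The distance was about 1.4 in the first image and 3.6 in the second, so they moved 2.2 units further apart.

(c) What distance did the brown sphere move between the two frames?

3.1

From (8.1, 6.8) to (5.7, 4.8), the brown sphere covered √(2.4² + 2.0²) ≈ 3.1 units.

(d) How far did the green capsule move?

2.9

The green capsule was near (6.6, 1.0) before and (9.4, 1.9) after, so it travelled √(2.8² + 0.9²) ≈ 2.9 units.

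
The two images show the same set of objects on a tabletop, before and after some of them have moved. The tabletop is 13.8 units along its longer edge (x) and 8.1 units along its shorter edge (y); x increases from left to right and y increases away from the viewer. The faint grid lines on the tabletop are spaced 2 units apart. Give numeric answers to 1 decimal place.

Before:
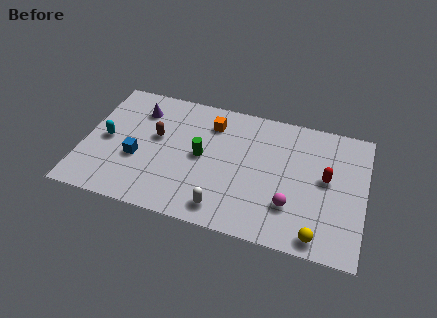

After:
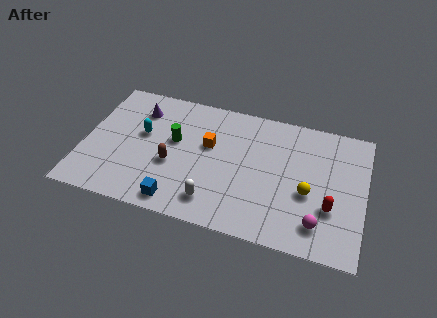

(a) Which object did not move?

the purple cone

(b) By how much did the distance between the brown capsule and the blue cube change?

+0.5

The distance was about 1.8 in the first image and 2.3 in the second, so they moved 0.5 units further apart.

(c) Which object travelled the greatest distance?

the blue cube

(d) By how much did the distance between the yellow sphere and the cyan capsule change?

-2.6

Before: roughly 11.0 units apart; after: 8.4. That's 2.6 units closer together.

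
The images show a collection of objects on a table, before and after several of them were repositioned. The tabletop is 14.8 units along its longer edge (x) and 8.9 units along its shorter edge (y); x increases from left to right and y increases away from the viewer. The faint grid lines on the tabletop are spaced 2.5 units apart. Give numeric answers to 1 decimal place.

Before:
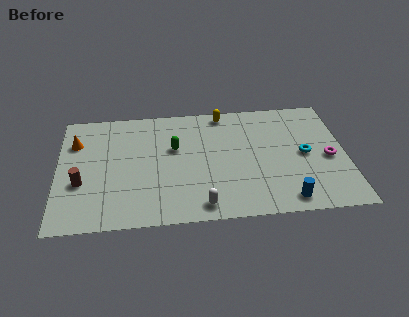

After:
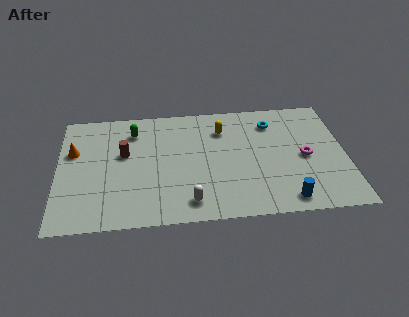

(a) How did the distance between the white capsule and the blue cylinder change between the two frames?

+0.6

Before: roughly 4.3 units apart; after: 4.9. That's 0.6 units further apart.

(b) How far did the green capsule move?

2.6

From (6.0, 5.5) to (3.9, 7.0), the green capsule covered √(2.1² + 1.5²) ≈ 2.6 units.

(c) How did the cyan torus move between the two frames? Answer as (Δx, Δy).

(-1.6, 2.6)

From the two frames, the cyan torus sits at roughly (12.7, 4.4) before and (11.1, 7.0) after.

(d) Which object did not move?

the blue cylinder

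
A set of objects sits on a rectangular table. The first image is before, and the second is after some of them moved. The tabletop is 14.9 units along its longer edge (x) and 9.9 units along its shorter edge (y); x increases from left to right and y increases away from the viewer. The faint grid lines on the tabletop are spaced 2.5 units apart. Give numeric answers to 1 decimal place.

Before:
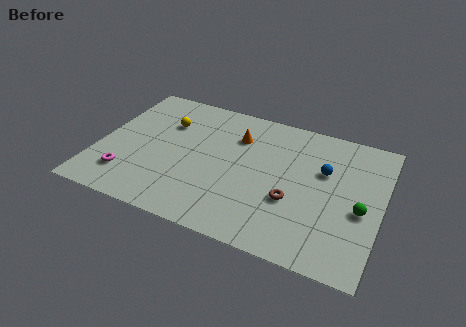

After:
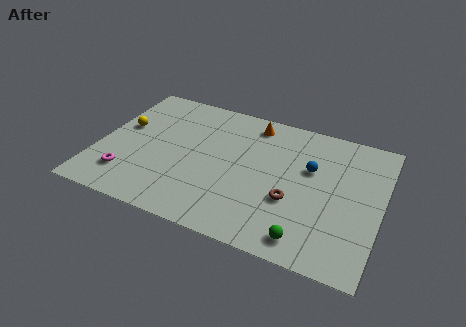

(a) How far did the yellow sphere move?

2.5

The yellow sphere moved from about (3.3, 6.9) to (1.1, 5.8), a distance of √(2.2² + 1.1²) ≈ 2.5.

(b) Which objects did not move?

the brown torus and the magenta torus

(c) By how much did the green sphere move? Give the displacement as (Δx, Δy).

(-2.5, -2.9)

The green sphere started near (13.9, 4.2) and ended near (11.4, 1.3).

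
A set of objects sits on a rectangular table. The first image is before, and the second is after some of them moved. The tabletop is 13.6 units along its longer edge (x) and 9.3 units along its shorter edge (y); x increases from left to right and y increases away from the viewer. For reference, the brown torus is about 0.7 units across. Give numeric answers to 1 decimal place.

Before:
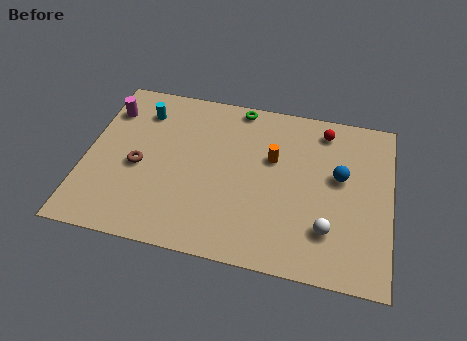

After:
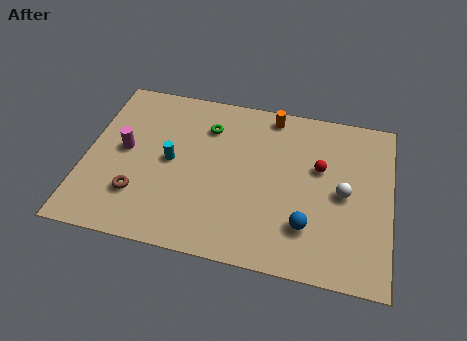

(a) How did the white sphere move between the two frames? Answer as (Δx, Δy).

(0.6, 2.1)

The white sphere started near (10.9, 2.4) and ended near (11.5, 4.5).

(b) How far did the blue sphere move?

3.3

From (11.3, 5.4) to (10.0, 2.4), the blue sphere covered √(1.3² + 3.0²) ≈ 3.3 units.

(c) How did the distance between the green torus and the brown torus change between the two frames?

-0.8

Before: roughly 6.1 units apart; after: 5.3. That's 0.8 units closer together.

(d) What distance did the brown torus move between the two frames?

1.6

The brown torus was near (2.4, 4.1) before and (2.5, 2.5) after, so it travelled √(0.1² + 1.6²) ≈ 1.6 units.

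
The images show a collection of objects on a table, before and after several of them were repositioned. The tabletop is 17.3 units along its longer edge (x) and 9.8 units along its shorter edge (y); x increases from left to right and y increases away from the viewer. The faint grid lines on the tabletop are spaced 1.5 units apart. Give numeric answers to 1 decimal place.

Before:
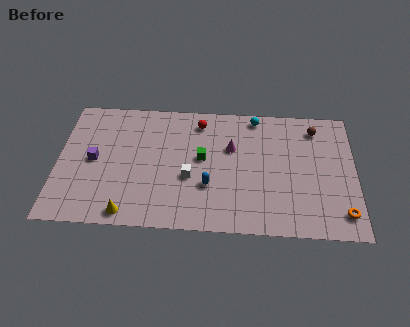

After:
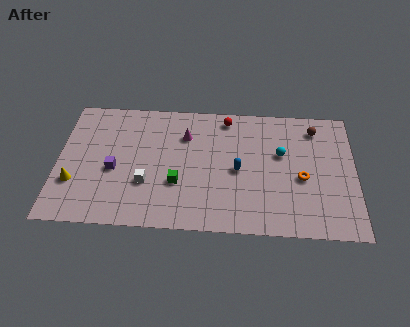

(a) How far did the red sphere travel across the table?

1.6

The red sphere moved from about (8.2, 8.2) to (9.8, 8.6), a distance of √(1.6² + 0.4²) ≈ 1.6.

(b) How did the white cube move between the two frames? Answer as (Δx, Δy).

(-2.5, -0.6)

From the two frames, the white cube sits at roughly (7.7, 3.9) before and (5.2, 3.3) after.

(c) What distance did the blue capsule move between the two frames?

2.1

The blue capsule moved from about (8.8, 3.3) to (10.5, 4.6), a distance of √(1.7² + 1.3²) ≈ 2.1.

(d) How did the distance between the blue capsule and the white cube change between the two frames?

+4.2

They were about 1.3 units apart before and 5.5 after — 4.2 units further apart.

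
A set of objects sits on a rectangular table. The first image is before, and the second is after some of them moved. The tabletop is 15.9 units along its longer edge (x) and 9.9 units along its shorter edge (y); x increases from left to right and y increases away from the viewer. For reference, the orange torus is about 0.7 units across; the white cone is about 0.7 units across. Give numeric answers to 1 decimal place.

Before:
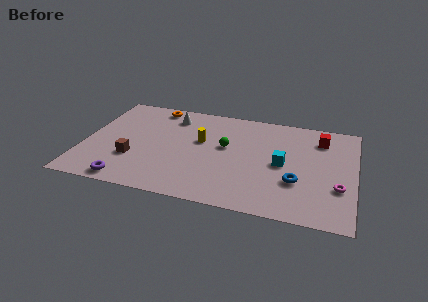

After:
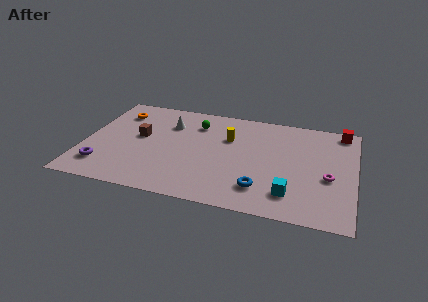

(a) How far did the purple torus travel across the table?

1.9

From (2.9, 1.0) to (1.3, 2.1), the purple torus covered √(1.6² + 1.1²) ≈ 1.9 units.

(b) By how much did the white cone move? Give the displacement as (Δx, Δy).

(-0.1, -0.8)

The white cone was at about (4.9, 8.0) and moved to about (4.8, 7.2).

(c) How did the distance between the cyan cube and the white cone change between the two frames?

+1.6

The distance was about 7.5 in the first image and 9.1 in the second, so they moved 1.6 units further apart.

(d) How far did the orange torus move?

2.4

From (3.8, 8.8) to (1.7, 7.7), the orange torus covered √(2.1² + 1.1²) ≈ 2.4 units.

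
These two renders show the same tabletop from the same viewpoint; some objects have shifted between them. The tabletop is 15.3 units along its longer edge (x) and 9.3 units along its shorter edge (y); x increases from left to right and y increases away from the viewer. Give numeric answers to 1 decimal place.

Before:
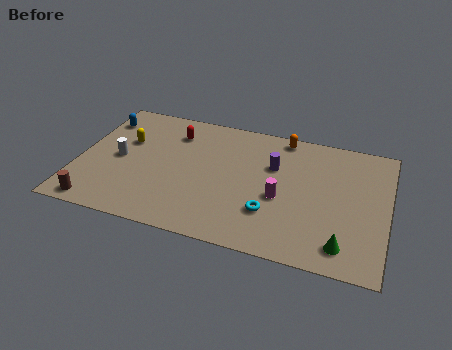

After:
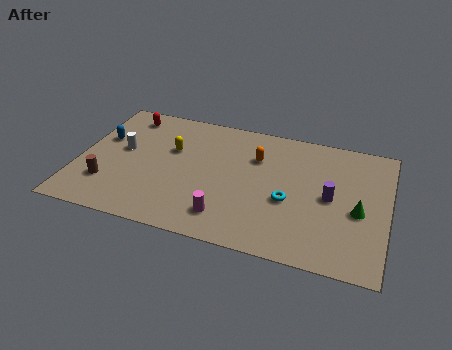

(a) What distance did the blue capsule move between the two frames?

1.5

The blue capsule moved from about (0.8, 7.3) to (1.0, 5.8), a distance of √(0.2² + 1.5²) ≈ 1.5.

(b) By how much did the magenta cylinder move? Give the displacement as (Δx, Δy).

(-2.5, -2.1)

The magenta cylinder started near (10.1, 3.9) and ended near (7.6, 1.8).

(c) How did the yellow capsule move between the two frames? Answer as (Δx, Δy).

(2.3, 0.0)

The yellow capsule started near (2.2, 5.9) and ended near (4.5, 5.9).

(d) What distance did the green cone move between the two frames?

2.6

The green cone moved from about (13.3, 1.5) to (13.9, 4.0), a distance of √(0.6² + 2.5²) ≈ 2.6.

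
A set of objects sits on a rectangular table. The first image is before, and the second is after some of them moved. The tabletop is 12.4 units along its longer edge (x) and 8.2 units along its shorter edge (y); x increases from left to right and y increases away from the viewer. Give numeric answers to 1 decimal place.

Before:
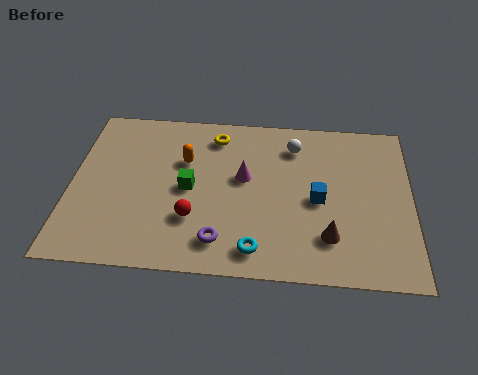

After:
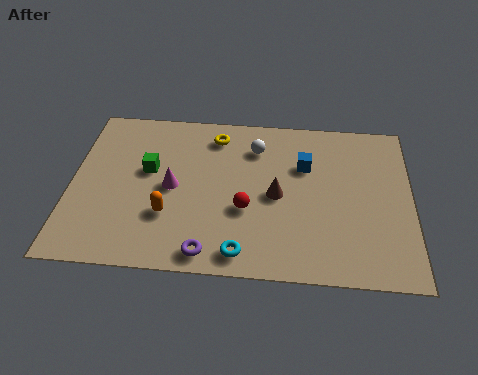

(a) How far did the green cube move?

1.7

The green cube moved from about (4.3, 4.0) to (2.8, 4.8), a distance of √(1.5² + 0.8²) ≈ 1.7.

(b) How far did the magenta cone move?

2.7

The magenta cone moved from about (6.3, 4.7) to (3.7, 4.0), a distance of √(2.6² + 0.7²) ≈ 2.7.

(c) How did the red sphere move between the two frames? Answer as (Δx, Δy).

(1.9, 0.6)

From the two frames, the red sphere sits at roughly (4.5, 2.5) before and (6.4, 3.1) after.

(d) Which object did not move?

the yellow torus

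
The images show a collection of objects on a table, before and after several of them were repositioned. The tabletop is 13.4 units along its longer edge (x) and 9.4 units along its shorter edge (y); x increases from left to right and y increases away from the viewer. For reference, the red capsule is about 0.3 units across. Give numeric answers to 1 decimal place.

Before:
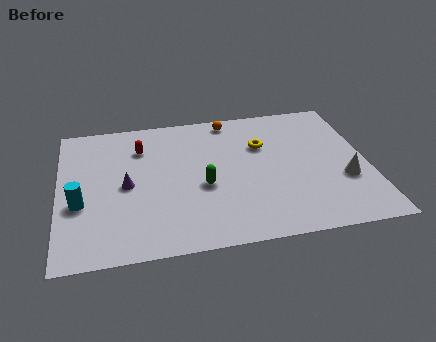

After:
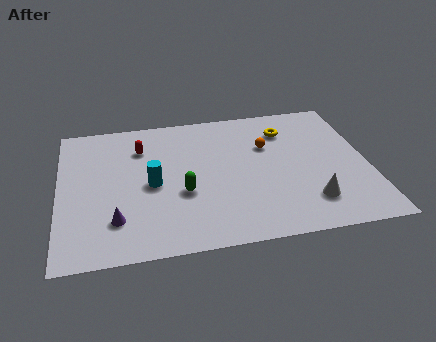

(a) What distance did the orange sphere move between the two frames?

2.7

The orange sphere moved from about (7.6, 8.4) to (9.1, 6.2), a distance of √(1.5² + 2.2²) ≈ 2.7.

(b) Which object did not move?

the red capsule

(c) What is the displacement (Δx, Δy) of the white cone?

(-1.6, -1.2)

From the two frames, the white cone sits at roughly (12.3, 3.3) before and (10.7, 2.1) after.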